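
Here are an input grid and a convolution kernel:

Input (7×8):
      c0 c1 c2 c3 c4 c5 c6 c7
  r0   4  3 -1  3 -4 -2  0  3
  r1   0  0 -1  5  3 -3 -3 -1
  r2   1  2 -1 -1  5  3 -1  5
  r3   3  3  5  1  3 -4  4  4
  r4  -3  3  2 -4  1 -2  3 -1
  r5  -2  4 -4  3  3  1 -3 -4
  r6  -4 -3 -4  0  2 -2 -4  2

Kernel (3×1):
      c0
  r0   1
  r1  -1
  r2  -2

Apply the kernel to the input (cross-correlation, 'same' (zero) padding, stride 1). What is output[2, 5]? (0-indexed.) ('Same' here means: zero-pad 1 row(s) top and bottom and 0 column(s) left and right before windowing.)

2

The receptive field on the zero-padded input at this output position is [-3 / 3 / -4]. Elementwise product with the kernel and sum: -3·1 + 3·-1 + -4·-2.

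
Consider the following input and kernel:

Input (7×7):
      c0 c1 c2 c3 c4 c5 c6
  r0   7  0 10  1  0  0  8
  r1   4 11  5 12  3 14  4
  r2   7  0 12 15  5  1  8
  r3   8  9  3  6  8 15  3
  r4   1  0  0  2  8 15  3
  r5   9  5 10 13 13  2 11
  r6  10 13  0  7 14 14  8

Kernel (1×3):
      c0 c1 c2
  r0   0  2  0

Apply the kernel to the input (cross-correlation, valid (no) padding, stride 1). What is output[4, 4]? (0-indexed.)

The receptive field on the input at this output position is [8 15 3]. Elementwise product with the kernel and sum: 15·2.

30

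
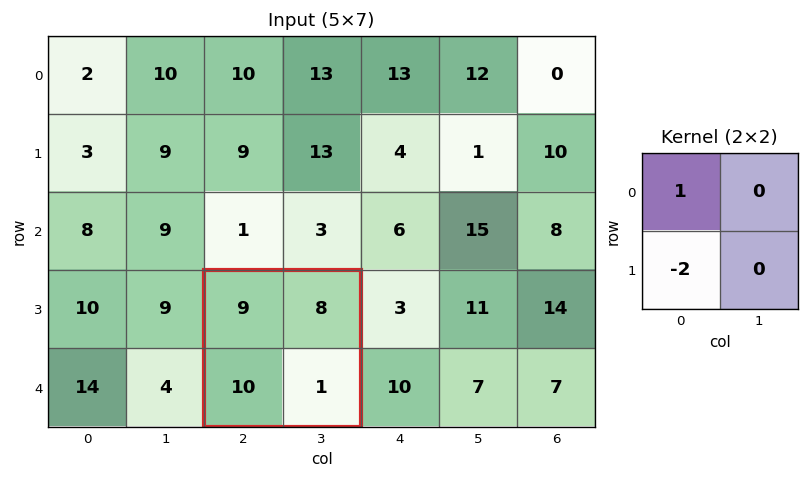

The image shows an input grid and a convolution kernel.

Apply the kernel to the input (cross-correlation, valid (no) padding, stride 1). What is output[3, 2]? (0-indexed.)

The receptive field on the input at this output position is [9 8 / 10 1]. Elementwise product with the kernel and sum: 9·1 + 10·-2.

-11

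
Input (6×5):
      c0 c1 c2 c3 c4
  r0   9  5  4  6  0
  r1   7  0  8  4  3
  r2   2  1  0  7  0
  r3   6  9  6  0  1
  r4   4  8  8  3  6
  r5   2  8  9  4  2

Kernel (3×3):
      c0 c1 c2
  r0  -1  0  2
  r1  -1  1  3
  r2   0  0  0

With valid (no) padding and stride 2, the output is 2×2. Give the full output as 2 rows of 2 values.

16 1
19 -3

Output[0,0]: The receptive field on the input at this output position is [9 5 4 / 7 0 8 / 2 1 0]. Elementwise product with the kernel and sum: 9·-1 + 4·2 + 7·-1 + 0·1 + 8·3.
Output[0,1]: The receptive field on the input at this output position is [4 6 0 / 8 4 3 / 0 7 0]. Elementwise product with the kernel and sum: 4·-1 + 0·2 + 8·-1 + 4·1 + 3·3.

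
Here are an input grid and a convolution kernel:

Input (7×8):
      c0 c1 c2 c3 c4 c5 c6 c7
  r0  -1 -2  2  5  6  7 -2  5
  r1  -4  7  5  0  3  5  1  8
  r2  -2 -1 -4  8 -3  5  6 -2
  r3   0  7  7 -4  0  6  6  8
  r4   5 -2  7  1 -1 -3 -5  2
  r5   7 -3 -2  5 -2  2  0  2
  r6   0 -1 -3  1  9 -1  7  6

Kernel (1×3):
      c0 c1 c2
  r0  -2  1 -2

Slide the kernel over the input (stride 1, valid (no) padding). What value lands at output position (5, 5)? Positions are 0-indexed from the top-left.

The receptive field on the input at this output position is [2 0 2]. Elementwise product with the kernel and sum: 2·-2 + 0·1 + 2·-2.

-8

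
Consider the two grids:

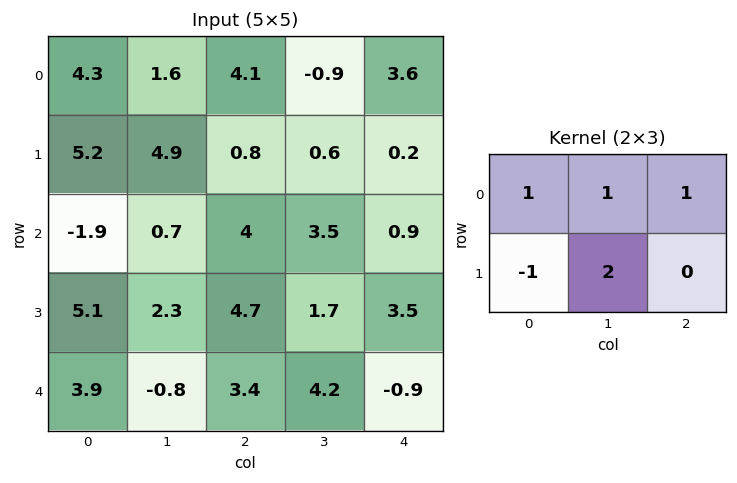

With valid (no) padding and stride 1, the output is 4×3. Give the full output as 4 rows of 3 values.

14.6 1.5 7.2
14.2 13.6 4.6
2.3 15.3 7.1
6.6 16.3 14.9

Output[0,0]: The receptive field on the input at this output position is [4.3 1.6 4.1 / 5.2 4.9 0.8]. Elementwise product with the kernel and sum: 4.3·1 + 1.6·1 + 4.1·1 + 5.2·-1 + 4.9·2.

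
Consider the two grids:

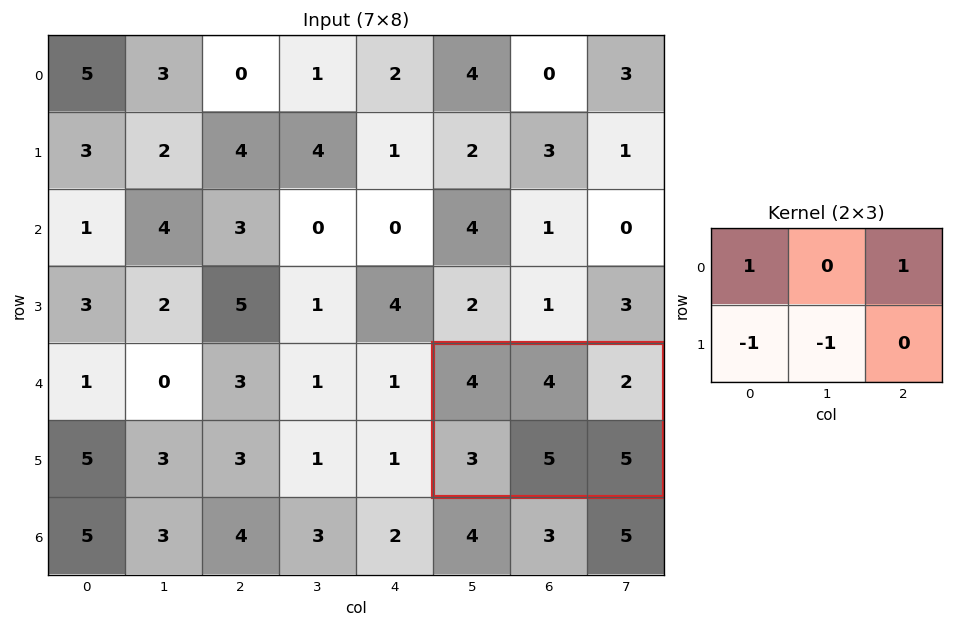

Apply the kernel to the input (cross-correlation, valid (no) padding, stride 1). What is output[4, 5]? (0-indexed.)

The receptive field on the input at this output position is [4 4 2 / 3 5 5]. Elementwise product with the kernel and sum: 4·1 + 2·1 + 3·-1 + 5·-1.

-2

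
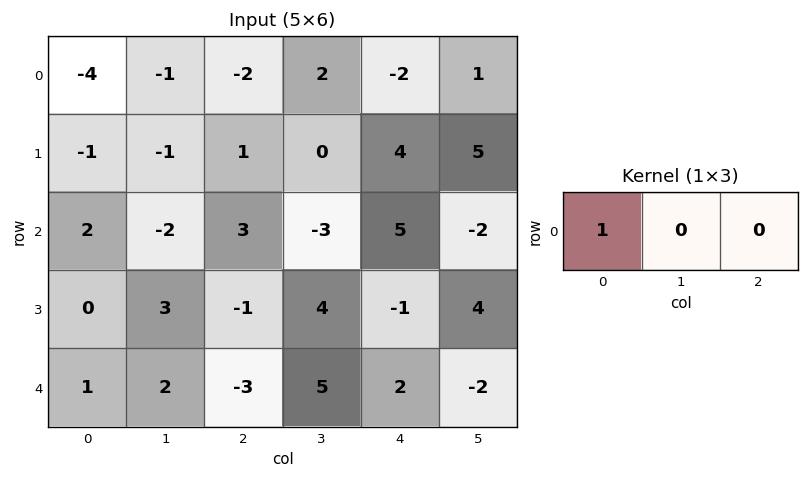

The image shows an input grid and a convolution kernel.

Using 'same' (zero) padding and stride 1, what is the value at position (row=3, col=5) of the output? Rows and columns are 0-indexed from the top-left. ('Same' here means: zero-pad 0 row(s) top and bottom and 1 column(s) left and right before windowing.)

The receptive field on the zero-padded input at this output position is [-1 4 0]. Elementwise product with the kernel and sum: -1·1.

-1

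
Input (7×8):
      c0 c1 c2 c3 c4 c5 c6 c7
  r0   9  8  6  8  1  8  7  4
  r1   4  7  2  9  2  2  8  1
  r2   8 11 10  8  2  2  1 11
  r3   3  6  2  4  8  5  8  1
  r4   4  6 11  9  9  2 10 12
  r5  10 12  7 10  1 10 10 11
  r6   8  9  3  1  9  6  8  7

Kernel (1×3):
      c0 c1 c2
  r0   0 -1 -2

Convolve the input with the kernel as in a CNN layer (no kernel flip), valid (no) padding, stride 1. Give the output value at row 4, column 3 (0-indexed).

-13

The receptive field on the input at this output position is [9 9 2]. Elementwise product with the kernel and sum: 9·-1 + 2·-2.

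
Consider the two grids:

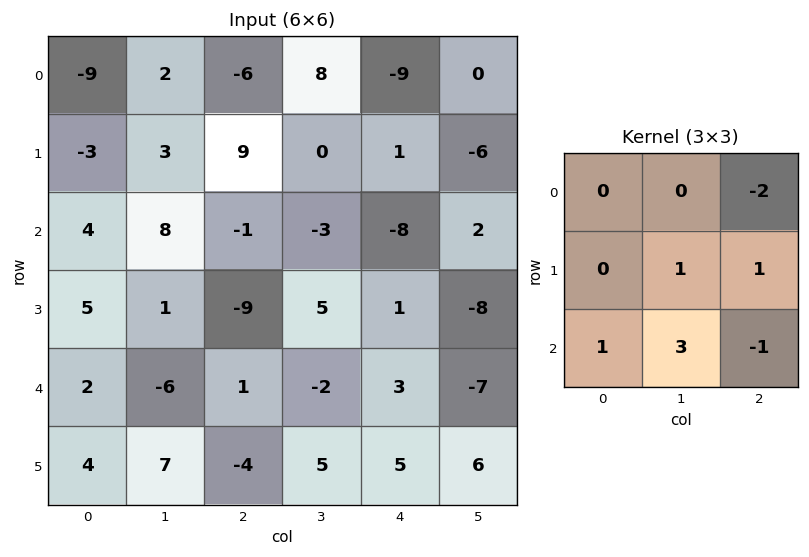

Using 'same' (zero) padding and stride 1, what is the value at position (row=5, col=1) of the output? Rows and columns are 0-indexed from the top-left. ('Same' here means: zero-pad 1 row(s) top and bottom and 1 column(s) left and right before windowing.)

1

The receptive field on the zero-padded input at this output position is [2 -6 1 / 4 7 -4 / 0 0 0]. Elementwise product with the kernel and sum: 1·-2 + 7·1 + -4·1 + 0·1 + 0·3 + 0·-1.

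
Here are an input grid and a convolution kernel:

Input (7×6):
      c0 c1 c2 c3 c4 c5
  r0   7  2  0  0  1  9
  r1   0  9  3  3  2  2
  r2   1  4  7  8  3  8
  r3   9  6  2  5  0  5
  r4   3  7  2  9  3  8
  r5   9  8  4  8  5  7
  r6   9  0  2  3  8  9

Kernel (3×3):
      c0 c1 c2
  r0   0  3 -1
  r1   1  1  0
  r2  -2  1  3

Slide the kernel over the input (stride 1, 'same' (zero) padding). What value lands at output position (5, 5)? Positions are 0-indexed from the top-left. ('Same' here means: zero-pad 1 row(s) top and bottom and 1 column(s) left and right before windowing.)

The receptive field on the zero-padded input at this output position is [3 8 0 / 5 7 0 / 8 9 0]. Elementwise product with the kernel and sum: 8·3 + 0·-1 + 5·1 + 7·1 + 8·-2 + 9·1 + 0·3.

29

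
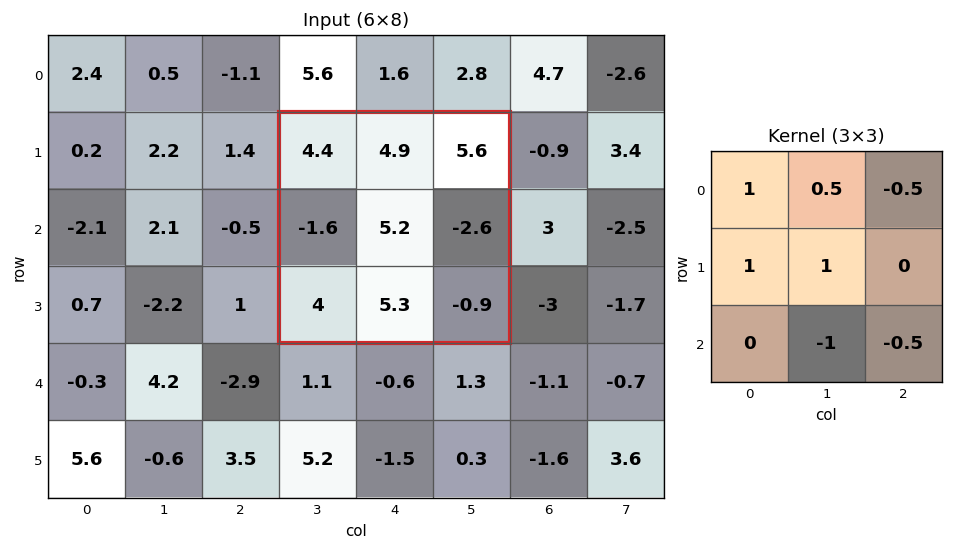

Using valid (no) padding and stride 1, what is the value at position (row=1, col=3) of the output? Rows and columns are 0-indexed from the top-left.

The receptive field on the input at this output position is [4.4 4.9 5.6 / -1.6 5.2 -2.6 / 4 5.3 -0.9]. Elementwise product with the kernel and sum: 4.4·1 + 4.9·0.5 + 5.6·-0.5 + -1.6·1 + 5.2·1 + 5.3·-1 + -0.9·-0.5.

2.8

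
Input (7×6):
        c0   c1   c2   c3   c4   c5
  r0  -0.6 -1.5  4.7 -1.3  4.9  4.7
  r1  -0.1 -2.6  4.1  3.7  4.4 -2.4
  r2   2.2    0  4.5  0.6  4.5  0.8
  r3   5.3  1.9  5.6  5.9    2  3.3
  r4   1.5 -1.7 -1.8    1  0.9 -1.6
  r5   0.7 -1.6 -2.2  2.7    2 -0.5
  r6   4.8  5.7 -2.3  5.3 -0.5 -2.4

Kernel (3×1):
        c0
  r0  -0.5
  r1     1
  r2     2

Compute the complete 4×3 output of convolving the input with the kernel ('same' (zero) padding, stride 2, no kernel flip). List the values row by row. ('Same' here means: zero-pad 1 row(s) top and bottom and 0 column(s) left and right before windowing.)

-0.8 12.9 13.7
12.85 13.65 6.3
0.25 -9 3.9
4.45 -1.2 -1.5

Output[0,0]: The receptive field on the zero-padded input at this output position is [0 / -0.6 / -0.1]. Elementwise product with the kernel and sum: 0·-0.5 + -0.6·1 + -0.1·2.
Output[0,1]: The receptive field on the zero-padded input at this output position is [0 / 4.7 / 4.1]. Elementwise product with the kernel and sum: 0·-0.5 + 4.7·1 + 4.1·2.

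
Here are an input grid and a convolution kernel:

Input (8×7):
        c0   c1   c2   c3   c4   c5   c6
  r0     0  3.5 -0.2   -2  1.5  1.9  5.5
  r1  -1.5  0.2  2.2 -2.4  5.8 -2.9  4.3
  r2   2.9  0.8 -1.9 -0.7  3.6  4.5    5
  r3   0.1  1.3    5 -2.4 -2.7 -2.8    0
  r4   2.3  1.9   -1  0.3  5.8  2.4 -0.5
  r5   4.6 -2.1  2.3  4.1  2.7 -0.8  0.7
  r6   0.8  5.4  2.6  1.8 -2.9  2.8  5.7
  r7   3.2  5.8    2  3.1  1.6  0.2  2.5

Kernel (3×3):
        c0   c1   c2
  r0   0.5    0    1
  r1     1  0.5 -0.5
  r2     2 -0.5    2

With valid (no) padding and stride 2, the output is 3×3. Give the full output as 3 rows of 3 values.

Output[0,0]: The receptive field on the input at this output position is [0 3.5 -0.2 / -1.5 0.2 2.2 / 2.9 0.8 -1.9]. Elementwise product with the kernel and sum: 0·0.5 + -0.2·1 + -1.5·1 + 0.2·0.5 + 2.2·-0.5 + 2.9·2 + 0.8·-0.5 + -1.9·2.

-1.1 3.25 23.4
-0.55 17.25 12.1
6.65 6.8 8.55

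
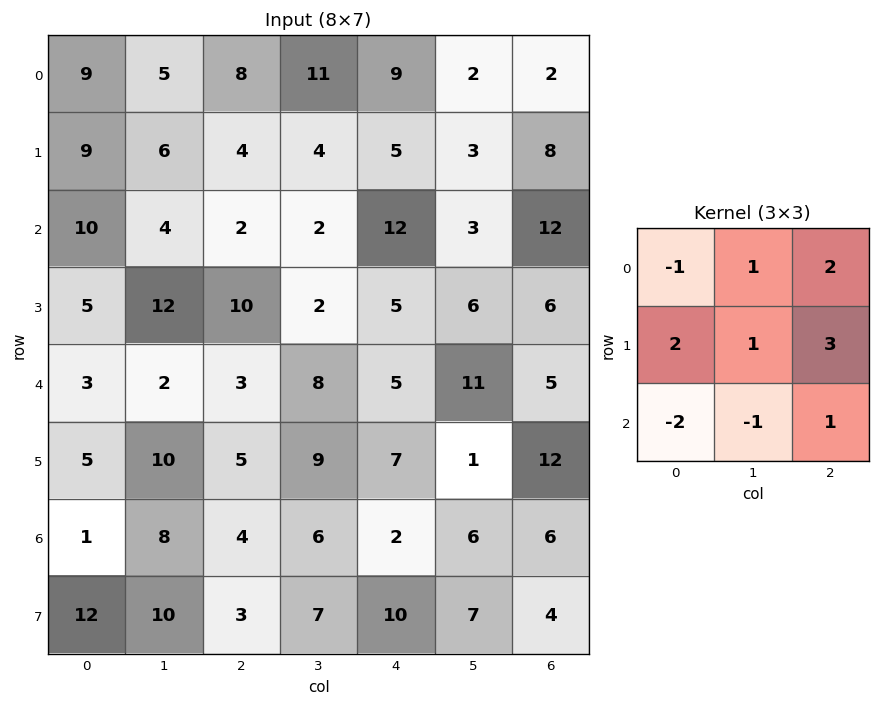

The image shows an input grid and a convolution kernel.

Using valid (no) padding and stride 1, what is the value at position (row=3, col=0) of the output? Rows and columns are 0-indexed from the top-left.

The receptive field on the input at this output position is [5 12 10 / 3 2 3 / 5 10 5]. Elementwise product with the kernel and sum: 5·-1 + 12·1 + 10·2 + 3·2 + 2·1 + 3·3 + 5·-2 + 10·-1 + 5·1.

29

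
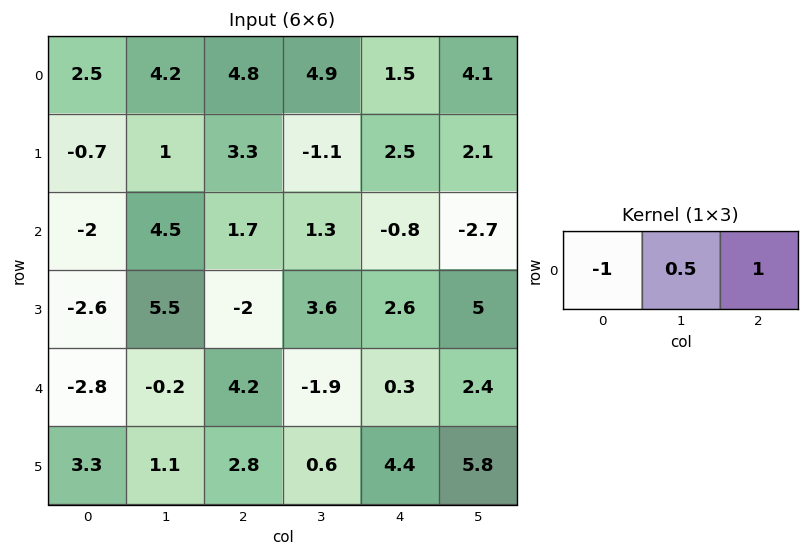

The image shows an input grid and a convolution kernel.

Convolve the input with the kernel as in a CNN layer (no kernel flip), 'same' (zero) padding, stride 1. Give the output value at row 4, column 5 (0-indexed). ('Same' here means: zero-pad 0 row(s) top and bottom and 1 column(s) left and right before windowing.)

The receptive field on the zero-padded input at this output position is [0.3 2.4 0]. Elementwise product with the kernel and sum: 0.3·-1 + 2.4·0.5 + 0·1.

0.9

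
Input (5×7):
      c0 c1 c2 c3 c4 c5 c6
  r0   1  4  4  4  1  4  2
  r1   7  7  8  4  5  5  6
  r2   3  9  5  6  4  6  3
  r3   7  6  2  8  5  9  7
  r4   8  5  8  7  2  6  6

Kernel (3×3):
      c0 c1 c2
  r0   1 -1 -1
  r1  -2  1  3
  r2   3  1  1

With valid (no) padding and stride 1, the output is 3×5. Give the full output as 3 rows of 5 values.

33 40 27 39 29
39 28 26 42 32
24 42 47 41 33

Output[0,0]: The receptive field on the input at this output position is [1 4 4 / 7 7 8 / 3 9 5]. Elementwise product with the kernel and sum: 1·1 + 4·-1 + 4·-1 + 7·-2 + 7·1 + 8·3 + 3·3 + 9·1 + 5·1.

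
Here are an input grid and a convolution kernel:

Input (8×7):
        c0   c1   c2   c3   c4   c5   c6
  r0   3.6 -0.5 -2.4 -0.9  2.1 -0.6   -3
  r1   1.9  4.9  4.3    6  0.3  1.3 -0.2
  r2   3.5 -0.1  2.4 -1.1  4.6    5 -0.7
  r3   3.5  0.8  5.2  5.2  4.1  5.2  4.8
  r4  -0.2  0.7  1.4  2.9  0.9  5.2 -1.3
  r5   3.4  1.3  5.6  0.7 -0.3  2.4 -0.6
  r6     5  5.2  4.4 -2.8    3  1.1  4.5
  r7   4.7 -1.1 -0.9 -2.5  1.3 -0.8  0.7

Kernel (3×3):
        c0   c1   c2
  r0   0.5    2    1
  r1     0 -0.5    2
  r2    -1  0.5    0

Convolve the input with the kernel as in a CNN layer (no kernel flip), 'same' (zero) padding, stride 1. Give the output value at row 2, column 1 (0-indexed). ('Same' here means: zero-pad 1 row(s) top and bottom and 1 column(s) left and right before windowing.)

16.8

The receptive field on the zero-padded input at this output position is [1.9 4.9 4.3 / 3.5 -0.1 2.4 / 3.5 0.8 5.2]. Elementwise product with the kernel and sum: 1.9·0.5 + 4.9·2 + 4.3·1 + -0.1·-0.5 + 2.4·2 + 3.5·-1 + 0.8·0.5.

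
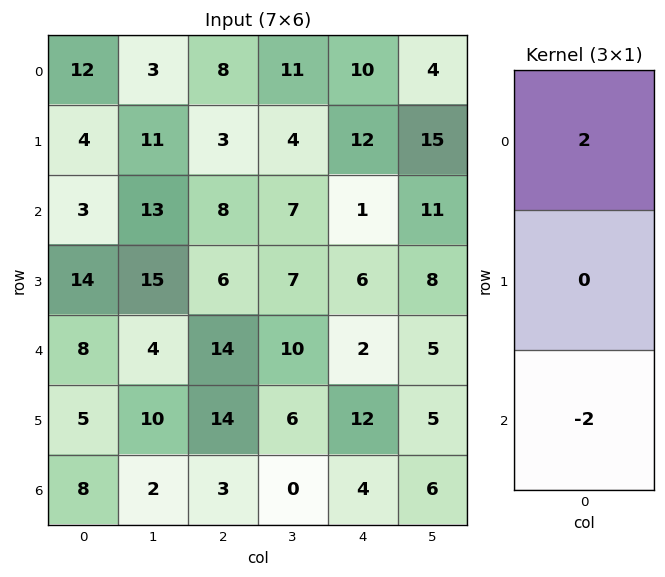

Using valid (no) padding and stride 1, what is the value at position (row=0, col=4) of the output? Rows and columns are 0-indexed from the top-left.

18

The receptive field on the input at this output position is [10 / 12 / 1]. Elementwise product with the kernel and sum: 10·2 + 1·-2.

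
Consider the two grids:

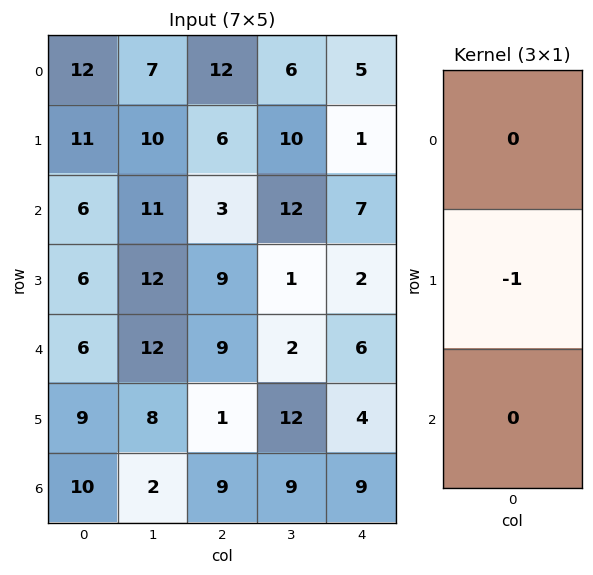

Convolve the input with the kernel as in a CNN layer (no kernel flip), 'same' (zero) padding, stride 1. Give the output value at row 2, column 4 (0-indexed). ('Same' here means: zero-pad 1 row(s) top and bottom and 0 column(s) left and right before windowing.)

-7

The receptive field on the zero-padded input at this output position is [1 / 7 / 2]. Elementwise product with the kernel and sum: 7·-1.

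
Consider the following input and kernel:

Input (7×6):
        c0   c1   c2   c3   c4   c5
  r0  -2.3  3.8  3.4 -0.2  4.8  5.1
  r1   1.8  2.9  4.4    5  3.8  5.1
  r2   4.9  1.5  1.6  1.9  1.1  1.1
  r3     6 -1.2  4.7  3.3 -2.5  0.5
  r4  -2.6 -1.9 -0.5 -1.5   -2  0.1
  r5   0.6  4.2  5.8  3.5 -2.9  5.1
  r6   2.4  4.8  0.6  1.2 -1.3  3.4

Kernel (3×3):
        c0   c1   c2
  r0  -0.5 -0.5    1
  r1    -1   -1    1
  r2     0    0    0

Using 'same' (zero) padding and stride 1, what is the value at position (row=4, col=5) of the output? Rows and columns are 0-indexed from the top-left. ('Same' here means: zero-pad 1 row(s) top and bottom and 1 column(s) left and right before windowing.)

The receptive field on the zero-padded input at this output position is [-2.5 0.5 0 / -2 0.1 0 / -2.9 5.1 0]. Elementwise product with the kernel and sum: -2.5·-0.5 + 0.5·-0.5 + 0·1 + -2·-1 + 0.1·-1 + 0·1.

2.9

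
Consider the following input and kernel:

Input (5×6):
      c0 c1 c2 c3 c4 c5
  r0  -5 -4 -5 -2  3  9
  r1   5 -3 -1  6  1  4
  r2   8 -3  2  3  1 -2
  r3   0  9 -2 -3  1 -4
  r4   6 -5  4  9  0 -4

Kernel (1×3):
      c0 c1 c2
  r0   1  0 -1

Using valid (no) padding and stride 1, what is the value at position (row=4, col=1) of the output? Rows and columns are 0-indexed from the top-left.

The receptive field on the input at this output position is [-5 4 9]. Elementwise product with the kernel and sum: -5·1 + 9·-1.

-14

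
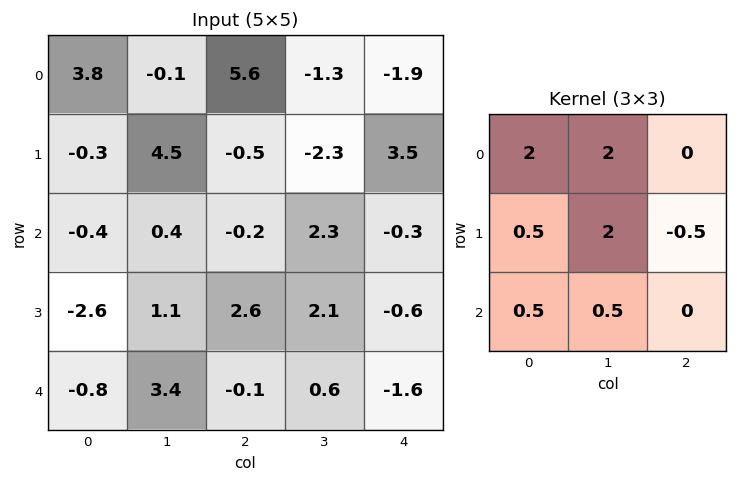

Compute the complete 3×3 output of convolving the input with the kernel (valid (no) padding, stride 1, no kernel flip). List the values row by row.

16.5 13.5 3.05
8.35 8.5 1.4
0.9 6.75 10.25

Output[0,0]: The receptive field on the input at this output position is [3.8 -0.1 5.6 / -0.3 4.5 -0.5 / -0.4 0.4 -0.2]. Elementwise product with the kernel and sum: 3.8·2 + -0.1·2 + -0.3·0.5 + 4.5·2 + -0.5·-0.5 + -0.4·0.5 + 0.4·0.5.
Output[0,1]: The receptive field on the input at this output position is [-0.1 5.6 -1.3 / 4.5 -0.5 -2.3 / 0.4 -0.2 2.3]. Elementwise product with the kernel and sum: -0.1·2 + 5.6·2 + 4.5·0.5 + -0.5·2 + -2.3·-0.5 + 0.4·0.5 + -0.2·0.5.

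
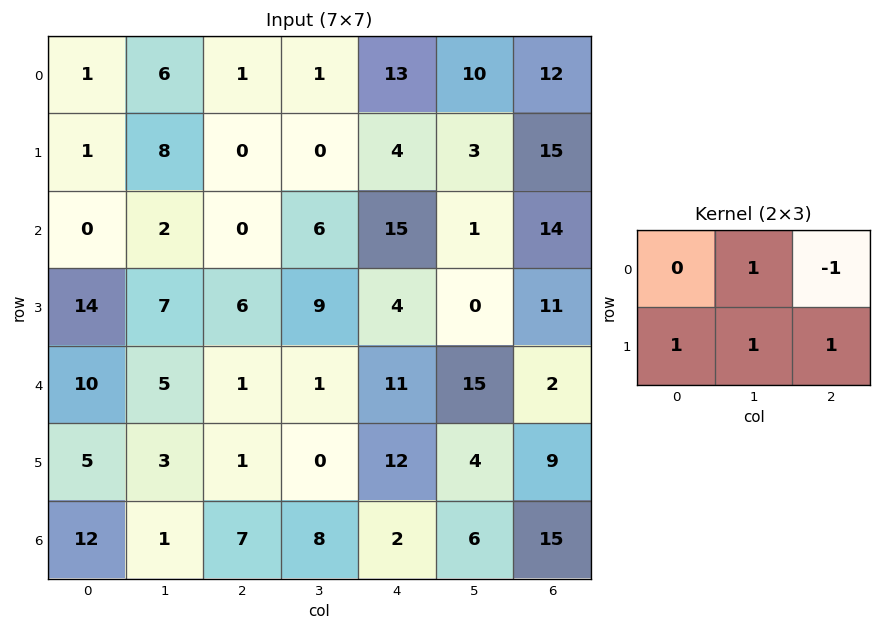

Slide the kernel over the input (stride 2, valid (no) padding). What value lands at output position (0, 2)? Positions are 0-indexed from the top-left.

The receptive field on the input at this output position is [13 10 12 / 4 3 15]. Elementwise product with the kernel and sum: 10·1 + 12·-1 + 4·1 + 3·1 + 15·1.

20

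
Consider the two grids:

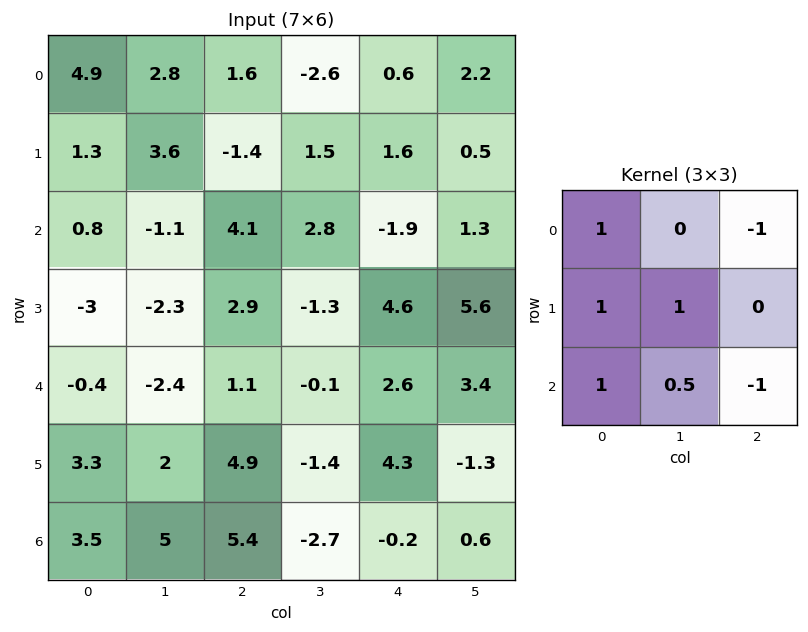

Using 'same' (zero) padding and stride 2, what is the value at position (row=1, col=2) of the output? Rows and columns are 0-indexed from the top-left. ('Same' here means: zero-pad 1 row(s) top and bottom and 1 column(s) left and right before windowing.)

The receptive field on the zero-padded input at this output position is [1.5 1.6 0.5 / 2.8 -1.9 1.3 / -1.3 4.6 5.6]. Elementwise product with the kernel and sum: 1.5·1 + 0.5·-1 + 2.8·1 + -1.9·1 + -1.3·1 + 4.6·0.5 + 5.6·-1.

-2.7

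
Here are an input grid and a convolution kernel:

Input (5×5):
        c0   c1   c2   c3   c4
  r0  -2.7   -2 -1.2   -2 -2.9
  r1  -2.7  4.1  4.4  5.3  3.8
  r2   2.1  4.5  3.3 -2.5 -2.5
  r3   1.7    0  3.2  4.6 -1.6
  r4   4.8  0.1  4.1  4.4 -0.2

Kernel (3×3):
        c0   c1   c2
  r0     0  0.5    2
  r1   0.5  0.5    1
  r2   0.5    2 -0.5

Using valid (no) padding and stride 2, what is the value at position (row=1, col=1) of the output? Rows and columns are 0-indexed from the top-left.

7

The receptive field on the input at this output position is [3.3 -2.5 -2.5 / 3.2 4.6 -1.6 / 4.1 4.4 -0.2]. Elementwise product with the kernel and sum: -2.5·0.5 + -2.5·2 + 3.2·0.5 + 4.6·0.5 + -1.6·1 + 4.1·0.5 + 4.4·2 + -0.2·-0.5.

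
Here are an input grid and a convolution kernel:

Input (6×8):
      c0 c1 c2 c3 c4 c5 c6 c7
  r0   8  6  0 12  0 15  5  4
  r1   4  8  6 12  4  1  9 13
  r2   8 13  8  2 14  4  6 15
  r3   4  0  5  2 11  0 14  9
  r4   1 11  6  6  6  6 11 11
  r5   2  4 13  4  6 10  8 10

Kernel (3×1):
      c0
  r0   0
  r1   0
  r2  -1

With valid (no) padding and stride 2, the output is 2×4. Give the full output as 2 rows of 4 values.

-8 -8 -14 -6
-1 -6 -6 -11

Output[0,0]: The receptive field on the input at this output position is [8 / 4 / 8]. Elementwise product with the kernel and sum: 8·-1.
Output[0,1]: The receptive field on the input at this output position is [0 / 6 / 8]. Elementwise product with the kernel and sum: 8·-1.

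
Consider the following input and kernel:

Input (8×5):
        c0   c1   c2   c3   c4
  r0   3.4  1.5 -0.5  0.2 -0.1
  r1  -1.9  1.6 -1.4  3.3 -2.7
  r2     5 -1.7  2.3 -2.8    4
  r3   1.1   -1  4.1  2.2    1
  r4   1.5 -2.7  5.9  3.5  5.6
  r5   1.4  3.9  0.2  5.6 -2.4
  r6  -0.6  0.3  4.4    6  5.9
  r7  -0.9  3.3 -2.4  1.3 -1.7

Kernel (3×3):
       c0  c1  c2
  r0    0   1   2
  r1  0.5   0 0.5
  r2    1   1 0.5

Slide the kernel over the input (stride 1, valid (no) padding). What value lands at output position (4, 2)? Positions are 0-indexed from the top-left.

26.95

The receptive field on the input at this output position is [5.9 3.5 5.6 / 0.2 5.6 -2.4 / 4.4 6 5.9]. Elementwise product with the kernel and sum: 3.5·1 + 5.6·2 + 0.2·0.5 + -2.4·0.5 + 4.4·1 + 6·1 + 5.9·0.5.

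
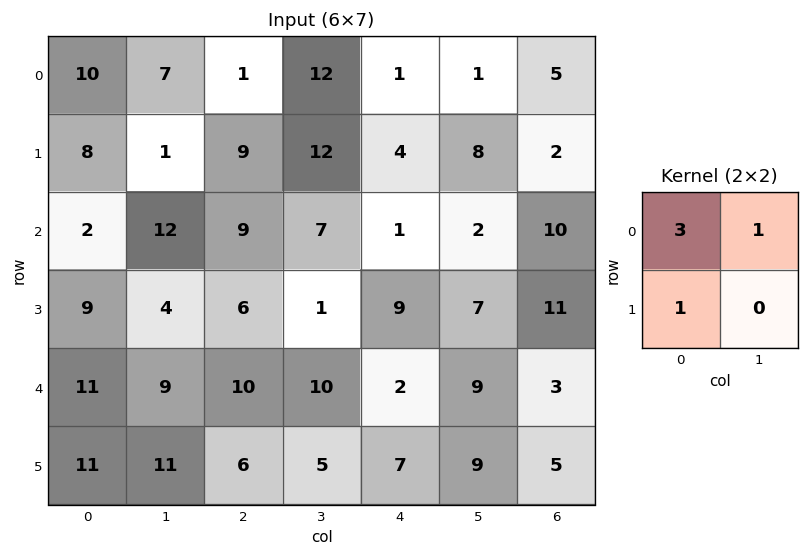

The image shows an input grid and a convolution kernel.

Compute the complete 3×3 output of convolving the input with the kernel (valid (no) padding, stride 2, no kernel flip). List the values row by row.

Output[0,0]: The receptive field on the input at this output position is [10 7 / 8 1]. Elementwise product with the kernel and sum: 10·3 + 7·1 + 8·1.

45 24 8
27 40 14
53 46 22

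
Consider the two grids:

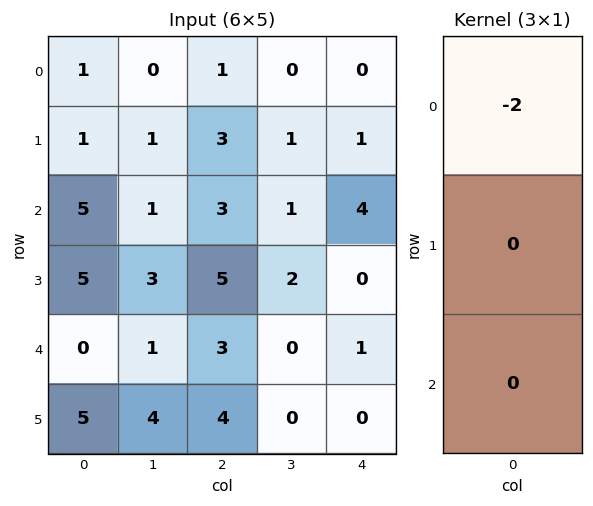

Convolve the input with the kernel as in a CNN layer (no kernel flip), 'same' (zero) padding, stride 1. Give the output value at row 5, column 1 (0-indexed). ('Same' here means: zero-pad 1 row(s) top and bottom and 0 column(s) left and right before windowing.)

-2

The receptive field on the zero-padded input at this output position is [1 / 4 / 0]. Elementwise product with the kernel and sum: 1·-2.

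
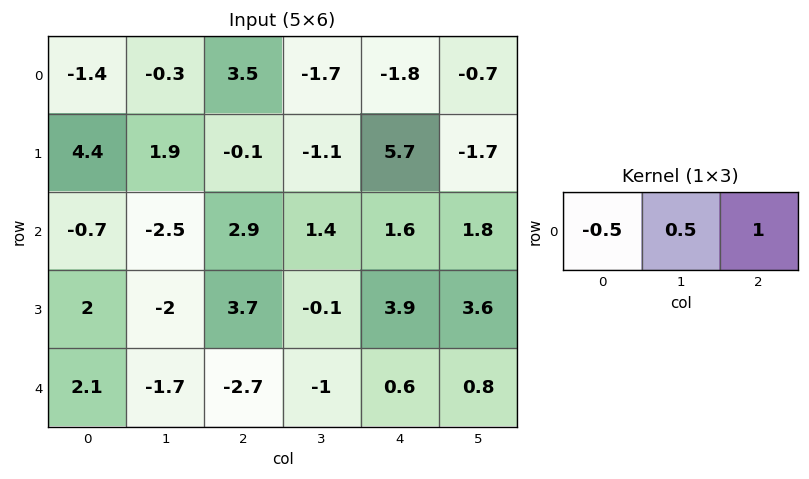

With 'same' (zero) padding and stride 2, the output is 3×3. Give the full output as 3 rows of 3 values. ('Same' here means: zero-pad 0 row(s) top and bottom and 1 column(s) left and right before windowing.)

-1 0.2 -0.75
-2.85 4.1 1.9
-0.65 -1.5 1.6

Output[0,0]: The receptive field on the zero-padded input at this output position is [0 -1.4 -0.3]. Elementwise product with the kernel and sum: 0·-0.5 + -1.4·0.5 + -0.3·1.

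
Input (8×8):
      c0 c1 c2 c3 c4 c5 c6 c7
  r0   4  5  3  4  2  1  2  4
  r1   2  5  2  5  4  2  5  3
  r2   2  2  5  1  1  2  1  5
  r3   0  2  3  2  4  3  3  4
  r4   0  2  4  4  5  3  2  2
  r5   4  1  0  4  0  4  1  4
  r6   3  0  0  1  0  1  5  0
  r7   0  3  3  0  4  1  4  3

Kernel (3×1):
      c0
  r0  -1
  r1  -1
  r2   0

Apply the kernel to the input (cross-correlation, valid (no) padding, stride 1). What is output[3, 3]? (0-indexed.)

-6

The receptive field on the input at this output position is [2 / 4 / 4]. Elementwise product with the kernel and sum: 2·-1 + 4·-1.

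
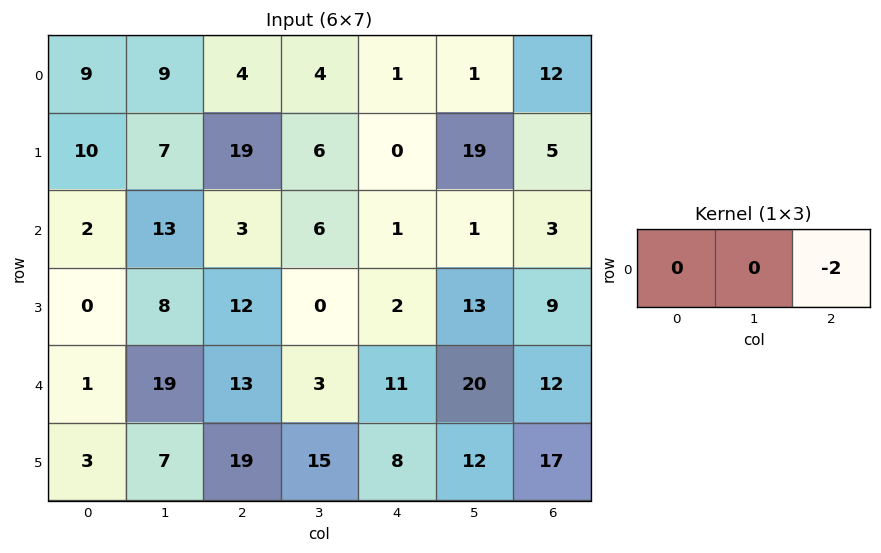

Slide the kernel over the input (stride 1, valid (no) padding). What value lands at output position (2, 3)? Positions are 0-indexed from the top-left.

The receptive field on the input at this output position is [6 1 1]. Elementwise product with the kernel and sum: 1·-2.

-2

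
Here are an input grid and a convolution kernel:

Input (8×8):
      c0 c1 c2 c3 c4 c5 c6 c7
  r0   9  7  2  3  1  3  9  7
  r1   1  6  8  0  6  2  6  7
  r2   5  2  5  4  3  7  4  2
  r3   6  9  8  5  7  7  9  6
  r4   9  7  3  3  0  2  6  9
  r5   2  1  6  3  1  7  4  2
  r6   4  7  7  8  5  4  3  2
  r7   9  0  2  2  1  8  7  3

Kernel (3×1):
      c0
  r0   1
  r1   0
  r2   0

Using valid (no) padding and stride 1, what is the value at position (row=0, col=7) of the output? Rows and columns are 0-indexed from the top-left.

7

The receptive field on the input at this output position is [7 / 7 / 2]. Elementwise product with the kernel and sum: 7·1.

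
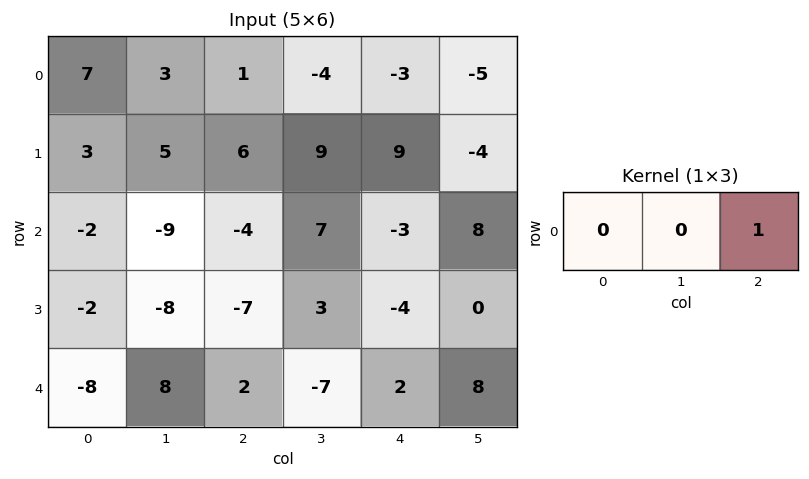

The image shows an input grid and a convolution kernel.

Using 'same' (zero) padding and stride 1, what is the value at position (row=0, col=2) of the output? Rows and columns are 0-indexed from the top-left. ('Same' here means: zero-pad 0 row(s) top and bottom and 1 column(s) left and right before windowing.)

The receptive field on the zero-padded input at this output position is [3 1 -4]. Elementwise product with the kernel and sum: -4·1.

-4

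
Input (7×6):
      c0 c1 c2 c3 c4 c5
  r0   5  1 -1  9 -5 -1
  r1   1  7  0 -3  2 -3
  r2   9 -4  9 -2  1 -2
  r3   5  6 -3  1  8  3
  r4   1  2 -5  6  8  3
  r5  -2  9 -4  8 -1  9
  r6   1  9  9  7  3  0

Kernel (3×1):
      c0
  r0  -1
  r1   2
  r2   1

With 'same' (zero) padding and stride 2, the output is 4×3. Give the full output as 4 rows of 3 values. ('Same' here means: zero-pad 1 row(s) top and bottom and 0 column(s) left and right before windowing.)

Output[0,0]: The receptive field on the zero-padded input at this output position is [0 / 5 / 1]. Elementwise product with the kernel and sum: 0·-1 + 5·2 + 1·1.

11 -2 -8
22 15 8
-5 -11 7
4 22 7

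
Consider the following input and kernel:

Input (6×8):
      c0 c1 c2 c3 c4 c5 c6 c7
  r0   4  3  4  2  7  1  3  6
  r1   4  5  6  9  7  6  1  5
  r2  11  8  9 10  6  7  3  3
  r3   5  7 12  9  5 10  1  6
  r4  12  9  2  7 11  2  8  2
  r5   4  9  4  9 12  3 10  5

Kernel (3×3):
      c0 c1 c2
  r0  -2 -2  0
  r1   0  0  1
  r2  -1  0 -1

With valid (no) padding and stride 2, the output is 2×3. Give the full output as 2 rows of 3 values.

Output[0,0]: The receptive field on the input at this output position is [4 3 4 / 4 5 6 / 11 8 9]. Elementwise product with the kernel and sum: 4·-2 + 3·-2 + 6·1 + 11·-1 + 9·-1.
Output[0,1]: The receptive field on the input at this output position is [4 2 7 / 6 9 7 / 9 10 6]. Elementwise product with the kernel and sum: 4·-2 + 2·-2 + 7·1 + 9·-1 + 6·-1.

-28 -20 -24
-40 -46 -44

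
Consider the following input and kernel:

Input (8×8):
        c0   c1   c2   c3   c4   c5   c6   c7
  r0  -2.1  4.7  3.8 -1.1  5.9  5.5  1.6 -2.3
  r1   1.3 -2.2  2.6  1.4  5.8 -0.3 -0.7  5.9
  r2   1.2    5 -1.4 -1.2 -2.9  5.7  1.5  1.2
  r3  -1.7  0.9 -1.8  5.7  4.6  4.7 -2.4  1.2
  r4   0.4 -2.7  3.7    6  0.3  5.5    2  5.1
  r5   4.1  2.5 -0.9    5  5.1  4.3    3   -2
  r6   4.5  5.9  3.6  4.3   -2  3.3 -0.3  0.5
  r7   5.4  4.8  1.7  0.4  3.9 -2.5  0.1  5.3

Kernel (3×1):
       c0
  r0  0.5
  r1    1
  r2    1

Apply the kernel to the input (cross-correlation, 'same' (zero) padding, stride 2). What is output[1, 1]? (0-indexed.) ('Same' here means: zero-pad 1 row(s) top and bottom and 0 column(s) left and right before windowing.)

The receptive field on the zero-padded input at this output position is [2.6 / -1.4 / -1.8]. Elementwise product with the kernel and sum: 2.6·0.5 + -1.4·1 + -1.8·1.

-1.9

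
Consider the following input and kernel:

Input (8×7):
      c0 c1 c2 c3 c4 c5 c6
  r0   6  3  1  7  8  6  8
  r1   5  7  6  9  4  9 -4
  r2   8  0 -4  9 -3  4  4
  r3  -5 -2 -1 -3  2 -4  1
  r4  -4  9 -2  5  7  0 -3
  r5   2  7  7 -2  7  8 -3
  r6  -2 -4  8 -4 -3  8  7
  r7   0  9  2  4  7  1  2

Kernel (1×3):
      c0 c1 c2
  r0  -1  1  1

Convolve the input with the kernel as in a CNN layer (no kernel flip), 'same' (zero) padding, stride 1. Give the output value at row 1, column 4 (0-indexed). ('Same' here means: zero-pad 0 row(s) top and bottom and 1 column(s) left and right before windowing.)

The receptive field on the zero-padded input at this output position is [9 4 9]. Elementwise product with the kernel and sum: 9·-1 + 4·1 + 9·1.

4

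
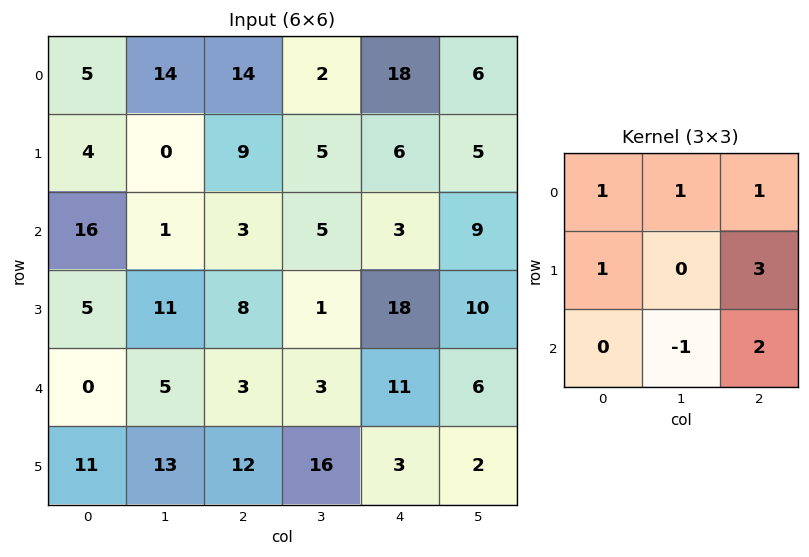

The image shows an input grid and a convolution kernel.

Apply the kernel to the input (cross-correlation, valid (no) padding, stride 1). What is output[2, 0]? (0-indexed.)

50

The receptive field on the input at this output position is [16 1 3 / 5 11 8 / 0 5 3]. Elementwise product with the kernel and sum: 16·1 + 1·1 + 3·1 + 5·1 + 8·3 + 5·-1 + 3·2.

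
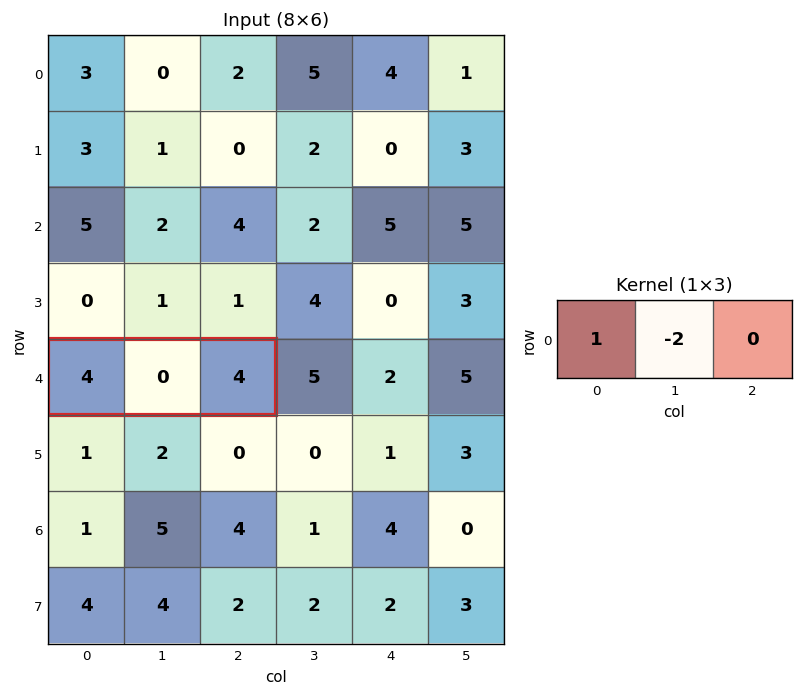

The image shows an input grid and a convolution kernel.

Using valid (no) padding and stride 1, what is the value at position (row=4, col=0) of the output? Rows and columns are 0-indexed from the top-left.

4

The receptive field on the input at this output position is [4 0 4]. Elementwise product with the kernel and sum: 4·1 + 0·-2.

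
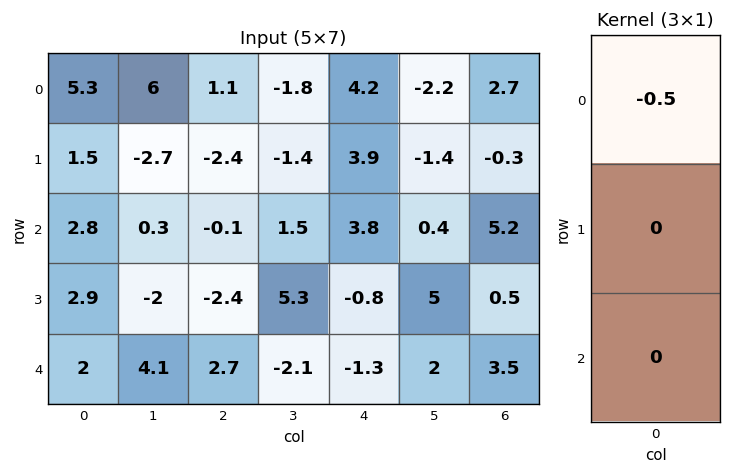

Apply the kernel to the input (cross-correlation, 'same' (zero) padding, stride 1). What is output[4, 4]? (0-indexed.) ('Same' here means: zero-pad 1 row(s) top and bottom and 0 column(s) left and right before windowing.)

0.4

The receptive field on the zero-padded input at this output position is [-0.8 / -1.3 / 0]. Elementwise product with the kernel and sum: -0.8·-0.5.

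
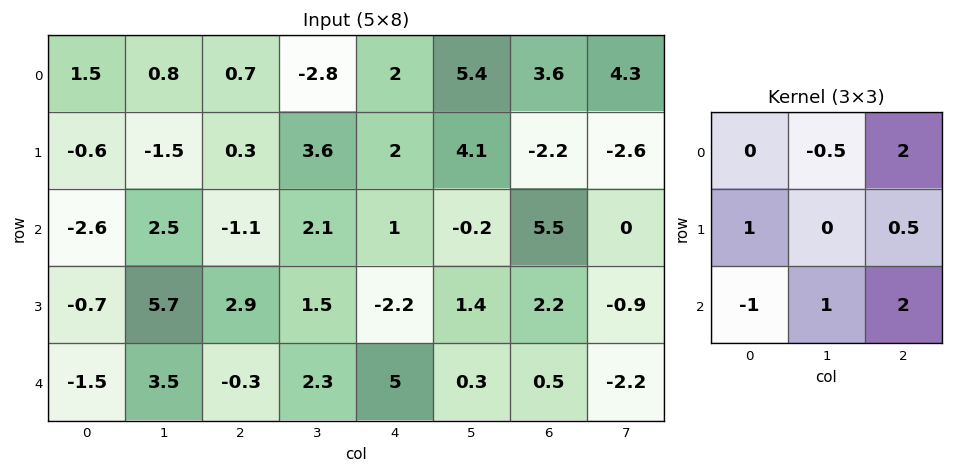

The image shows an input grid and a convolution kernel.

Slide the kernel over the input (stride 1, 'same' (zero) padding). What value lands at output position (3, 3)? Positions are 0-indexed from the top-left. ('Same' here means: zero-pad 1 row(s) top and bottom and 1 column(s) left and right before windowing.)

15.35

The receptive field on the zero-padded input at this output position is [-1.1 2.1 1 / 2.9 1.5 -2.2 / -0.3 2.3 5]. Elementwise product with the kernel and sum: 2.1·-0.5 + 1·2 + 2.9·1 + -2.2·0.5 + -0.3·-1 + 2.3·1 + 5·2.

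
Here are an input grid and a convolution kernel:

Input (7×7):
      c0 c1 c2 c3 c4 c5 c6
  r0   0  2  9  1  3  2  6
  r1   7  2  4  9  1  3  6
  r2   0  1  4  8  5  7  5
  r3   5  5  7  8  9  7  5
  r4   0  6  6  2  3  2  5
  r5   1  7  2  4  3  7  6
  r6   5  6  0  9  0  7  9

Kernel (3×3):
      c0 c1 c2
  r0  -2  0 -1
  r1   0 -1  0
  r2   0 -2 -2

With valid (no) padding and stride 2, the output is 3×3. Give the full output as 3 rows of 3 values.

-21 -56 -39
-33 -31 -36
-25 -37 -50

Output[0,0]: The receptive field on the input at this output position is [0 2 9 / 7 2 4 / 0 1 4]. Elementwise product with the kernel and sum: 0·-2 + 9·-1 + 2·-1 + 1·-2 + 4·-2.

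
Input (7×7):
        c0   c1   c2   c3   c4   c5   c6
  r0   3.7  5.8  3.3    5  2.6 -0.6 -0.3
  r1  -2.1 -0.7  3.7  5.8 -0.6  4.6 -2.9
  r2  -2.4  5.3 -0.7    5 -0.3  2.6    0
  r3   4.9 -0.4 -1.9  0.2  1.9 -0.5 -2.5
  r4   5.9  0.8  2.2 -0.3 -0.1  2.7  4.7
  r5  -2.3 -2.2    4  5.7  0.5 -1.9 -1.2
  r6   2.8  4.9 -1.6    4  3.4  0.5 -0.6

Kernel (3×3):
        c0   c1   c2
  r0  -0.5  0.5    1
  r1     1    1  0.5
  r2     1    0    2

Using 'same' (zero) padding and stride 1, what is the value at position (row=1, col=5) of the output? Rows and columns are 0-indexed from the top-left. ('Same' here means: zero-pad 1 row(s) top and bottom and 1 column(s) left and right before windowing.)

The receptive field on the zero-padded input at this output position is [2.6 -0.6 -0.3 / -0.6 4.6 -2.9 / -0.3 2.6 0]. Elementwise product with the kernel and sum: 2.6·-0.5 + -0.6·0.5 + -0.3·1 + -0.6·1 + 4.6·1 + -2.9·0.5 + -0.3·1 + 0·2.

0.35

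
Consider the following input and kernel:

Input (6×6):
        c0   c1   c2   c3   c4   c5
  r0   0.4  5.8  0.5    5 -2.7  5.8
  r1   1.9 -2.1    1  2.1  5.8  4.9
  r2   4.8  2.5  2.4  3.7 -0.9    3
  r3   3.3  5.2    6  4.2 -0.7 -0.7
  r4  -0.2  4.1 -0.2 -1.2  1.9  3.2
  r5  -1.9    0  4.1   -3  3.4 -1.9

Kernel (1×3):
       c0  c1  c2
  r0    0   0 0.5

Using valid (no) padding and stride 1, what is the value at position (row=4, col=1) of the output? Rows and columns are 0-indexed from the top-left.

The receptive field on the input at this output position is [4.1 -0.2 -1.2]. Elementwise product with the kernel and sum: -1.2·0.5.

-0.6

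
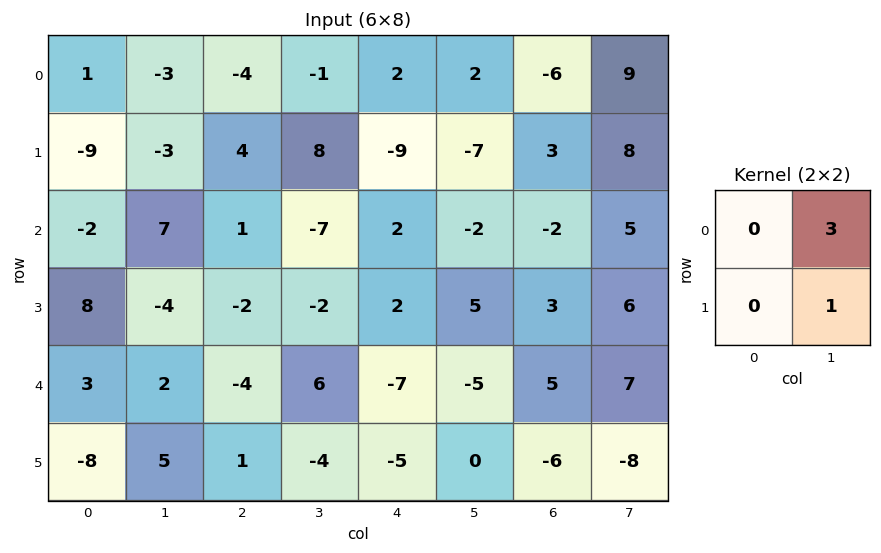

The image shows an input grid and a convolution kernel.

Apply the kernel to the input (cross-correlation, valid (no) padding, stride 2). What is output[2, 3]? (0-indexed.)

13

The receptive field on the input at this output position is [5 7 / -6 -8]. Elementwise product with the kernel and sum: 7·3 + -8·1.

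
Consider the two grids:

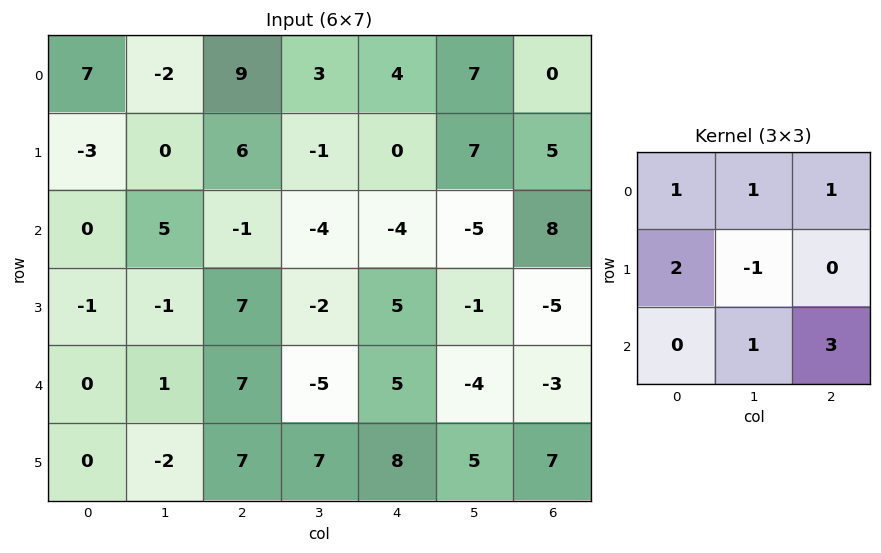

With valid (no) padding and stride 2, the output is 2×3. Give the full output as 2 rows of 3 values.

Output[0,0]: The receptive field on the input at this output position is [7 -2 9 / -3 0 6 / 0 5 -1]. Elementwise product with the kernel and sum: 7·1 + -2·1 + 9·1 + -3·2 + 0·-1 + 5·1 + -1·3.

10 13 23
25 17 -3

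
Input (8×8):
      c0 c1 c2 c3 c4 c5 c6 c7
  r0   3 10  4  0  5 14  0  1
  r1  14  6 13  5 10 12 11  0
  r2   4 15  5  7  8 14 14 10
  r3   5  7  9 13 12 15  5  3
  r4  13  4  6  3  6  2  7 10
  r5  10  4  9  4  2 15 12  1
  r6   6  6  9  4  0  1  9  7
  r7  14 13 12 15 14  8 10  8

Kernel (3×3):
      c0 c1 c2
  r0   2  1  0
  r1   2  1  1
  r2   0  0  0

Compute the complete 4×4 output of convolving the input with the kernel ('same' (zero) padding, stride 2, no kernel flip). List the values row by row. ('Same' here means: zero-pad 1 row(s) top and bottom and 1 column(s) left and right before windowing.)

Output[0,0]: The receptive field on the zero-padded input at this output position is [0 0 0 / 0 3 10 / 0 14 6]. Elementwise product with the kernel and sum: 0·2 + 0·1 + 0·2 + 3·1 + 10·1.
Output[0,1]: The receptive field on the zero-padded input at this output position is [0 0 0 / 10 4 0 / 6 13 5]. Elementwise product with the kernel and sum: 0·2 + 0·1 + 10·2 + 4·1 + 0·1.

13 24 19 29
33 67 56 87
22 40 52 56
22 42 19 60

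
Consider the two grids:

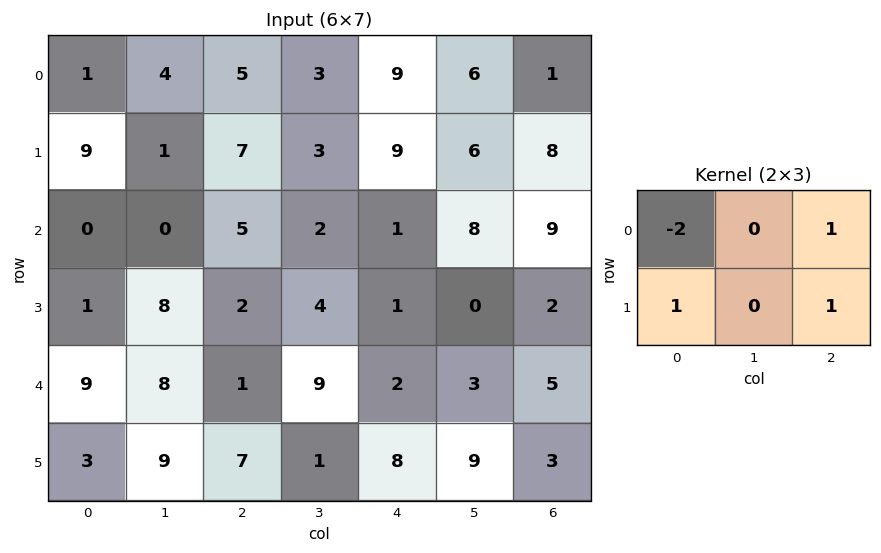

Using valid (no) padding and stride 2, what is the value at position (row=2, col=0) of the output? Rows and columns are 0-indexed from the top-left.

-7

The receptive field on the input at this output position is [9 8 1 / 3 9 7]. Elementwise product with the kernel and sum: 9·-2 + 1·1 + 3·1 + 7·1.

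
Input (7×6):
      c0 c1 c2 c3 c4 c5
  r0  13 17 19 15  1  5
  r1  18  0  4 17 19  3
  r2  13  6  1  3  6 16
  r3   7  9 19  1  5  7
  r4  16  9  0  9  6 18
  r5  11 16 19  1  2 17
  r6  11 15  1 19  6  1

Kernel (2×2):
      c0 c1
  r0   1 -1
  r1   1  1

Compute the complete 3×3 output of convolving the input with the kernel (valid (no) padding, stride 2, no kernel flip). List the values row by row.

14 25 18
23 18 2
34 11 7

Output[0,0]: The receptive field on the input at this output position is [13 17 / 18 0]. Elementwise product with the kernel and sum: 13·1 + 17·-1 + 18·1 + 0·1.
Output[0,1]: The receptive field on the input at this output position is [19 15 / 4 17]. Elementwise product with the kernel and sum: 19·1 + 15·-1 + 4·1 + 17·1.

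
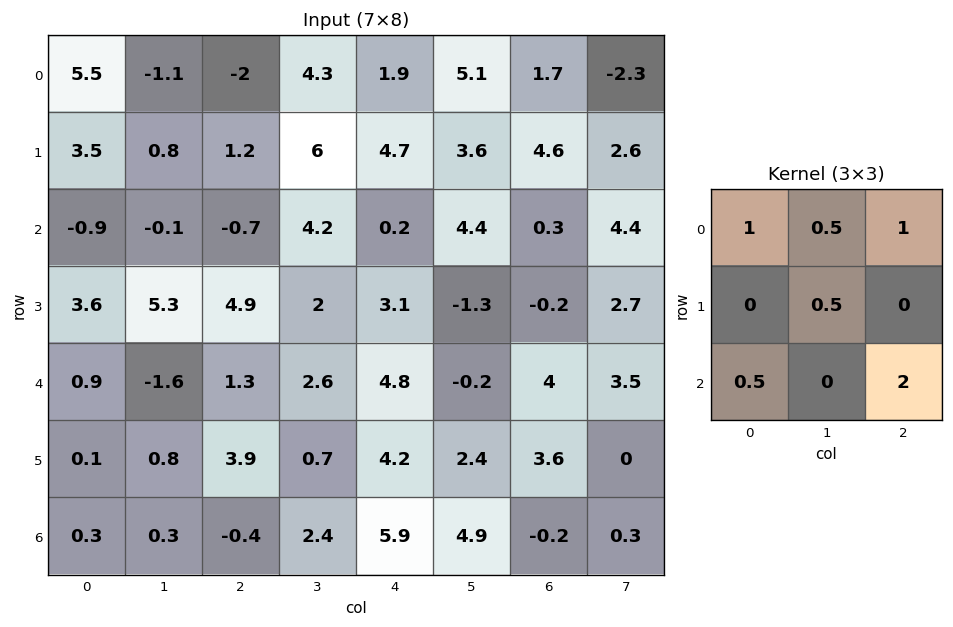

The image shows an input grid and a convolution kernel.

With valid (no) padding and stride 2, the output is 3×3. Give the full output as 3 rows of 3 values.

1.5 5.1 8.65
4.05 12.85 12.45
1.15 19.35 12.45

Output[0,0]: The receptive field on the input at this output position is [5.5 -1.1 -2 / 3.5 0.8 1.2 / -0.9 -0.1 -0.7]. Elementwise product with the kernel and sum: 5.5·1 + -1.1·0.5 + -2·1 + 0.8·0.5 + -0.9·0.5 + -0.7·2.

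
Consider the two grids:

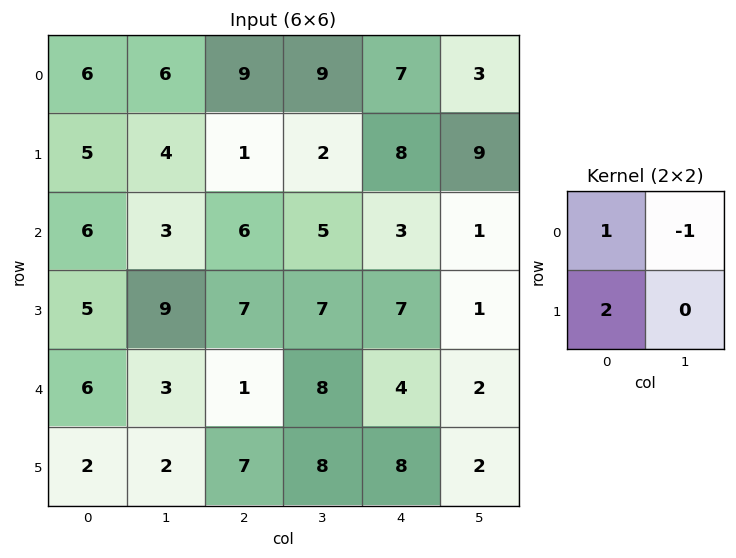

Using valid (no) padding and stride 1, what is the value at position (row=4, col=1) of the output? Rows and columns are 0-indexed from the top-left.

6

The receptive field on the input at this output position is [3 1 / 2 7]. Elementwise product with the kernel and sum: 3·1 + 1·-1 + 2·2.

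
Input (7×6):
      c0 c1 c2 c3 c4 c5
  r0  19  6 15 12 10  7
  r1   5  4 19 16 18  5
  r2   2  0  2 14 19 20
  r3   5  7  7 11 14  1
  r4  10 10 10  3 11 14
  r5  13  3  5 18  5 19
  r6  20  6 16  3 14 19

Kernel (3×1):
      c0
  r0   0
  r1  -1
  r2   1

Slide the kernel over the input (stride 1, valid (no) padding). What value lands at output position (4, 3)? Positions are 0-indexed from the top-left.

The receptive field on the input at this output position is [3 / 18 / 3]. Elementwise product with the kernel and sum: 18·-1 + 3·1.

-15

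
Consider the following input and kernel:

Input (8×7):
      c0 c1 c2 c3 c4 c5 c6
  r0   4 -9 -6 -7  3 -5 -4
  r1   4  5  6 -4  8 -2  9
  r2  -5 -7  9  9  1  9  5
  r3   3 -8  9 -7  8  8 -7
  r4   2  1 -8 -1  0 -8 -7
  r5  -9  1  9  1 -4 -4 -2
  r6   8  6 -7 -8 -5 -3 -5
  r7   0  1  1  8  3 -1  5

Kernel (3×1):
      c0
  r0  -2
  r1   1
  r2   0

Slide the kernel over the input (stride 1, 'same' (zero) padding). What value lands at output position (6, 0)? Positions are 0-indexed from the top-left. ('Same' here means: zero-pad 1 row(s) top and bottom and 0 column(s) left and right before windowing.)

The receptive field on the zero-padded input at this output position is [-9 / 8 / 0]. Elementwise product with the kernel and sum: -9·-2 + 8·1.

26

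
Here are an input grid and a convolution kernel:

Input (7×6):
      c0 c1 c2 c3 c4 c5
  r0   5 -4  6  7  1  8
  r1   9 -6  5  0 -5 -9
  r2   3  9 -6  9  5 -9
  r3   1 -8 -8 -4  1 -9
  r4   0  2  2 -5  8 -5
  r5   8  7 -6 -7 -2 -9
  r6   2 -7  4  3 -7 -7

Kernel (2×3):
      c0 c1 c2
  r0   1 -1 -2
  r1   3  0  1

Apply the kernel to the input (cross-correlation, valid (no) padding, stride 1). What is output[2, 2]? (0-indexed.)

The receptive field on the input at this output position is [-6 9 5 / -8 -4 1]. Elementwise product with the kernel and sum: -6·1 + 9·-1 + 5·-2 + -8·3 + 1·1.

-48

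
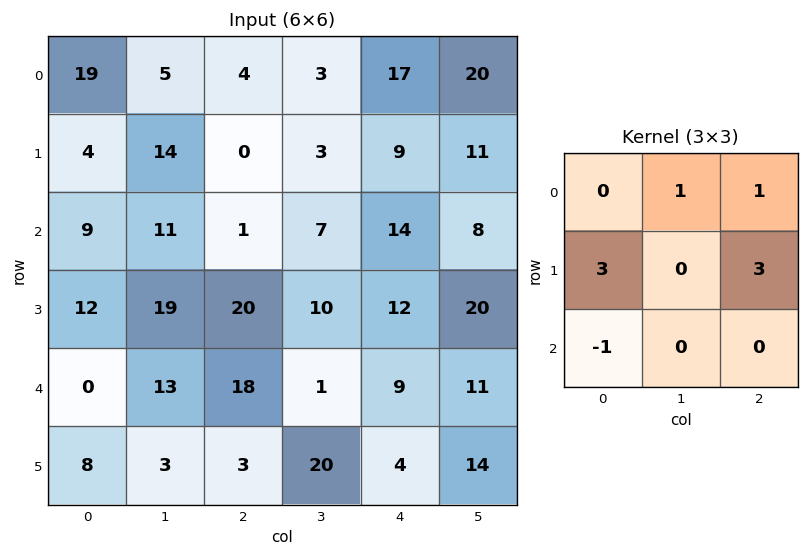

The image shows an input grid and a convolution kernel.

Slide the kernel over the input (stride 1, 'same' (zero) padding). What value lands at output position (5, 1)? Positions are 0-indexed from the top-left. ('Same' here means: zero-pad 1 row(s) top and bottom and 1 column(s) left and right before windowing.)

64

The receptive field on the zero-padded input at this output position is [0 13 18 / 8 3 3 / 0 0 0]. Elementwise product with the kernel and sum: 13·1 + 18·1 + 8·3 + 3·3 + 0·-1.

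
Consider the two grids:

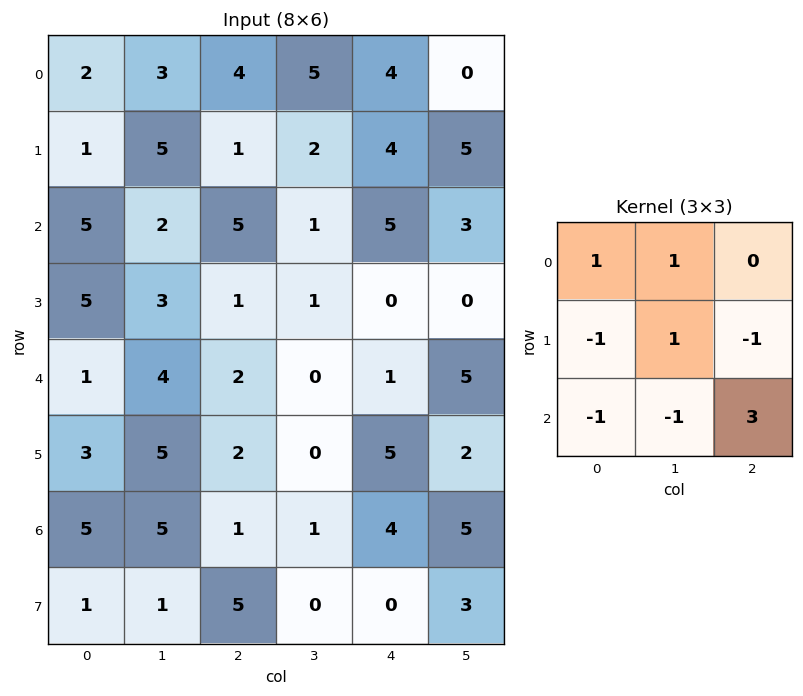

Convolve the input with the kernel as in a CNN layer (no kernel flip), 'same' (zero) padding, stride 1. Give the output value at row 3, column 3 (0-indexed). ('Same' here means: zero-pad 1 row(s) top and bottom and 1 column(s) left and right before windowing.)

The receptive field on the zero-padded input at this output position is [5 1 5 / 1 1 0 / 2 0 1]. Elementwise product with the kernel and sum: 5·1 + 1·1 + 1·-1 + 1·1 + 0·-1 + 2·-1 + 0·-1 + 1·3.

7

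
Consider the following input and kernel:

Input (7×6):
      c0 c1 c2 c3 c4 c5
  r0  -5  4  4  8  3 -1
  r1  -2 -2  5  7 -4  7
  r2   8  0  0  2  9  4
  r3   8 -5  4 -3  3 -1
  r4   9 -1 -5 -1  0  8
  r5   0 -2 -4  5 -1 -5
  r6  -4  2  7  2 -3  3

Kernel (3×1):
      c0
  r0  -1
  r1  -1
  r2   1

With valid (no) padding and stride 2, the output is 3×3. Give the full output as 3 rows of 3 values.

15 -9 10
-7 -9 -12
-13 16 -2

Output[0,0]: The receptive field on the input at this output position is [-5 / -2 / 8]. Elementwise product with the kernel and sum: -5·-1 + -2·-1 + 8·1.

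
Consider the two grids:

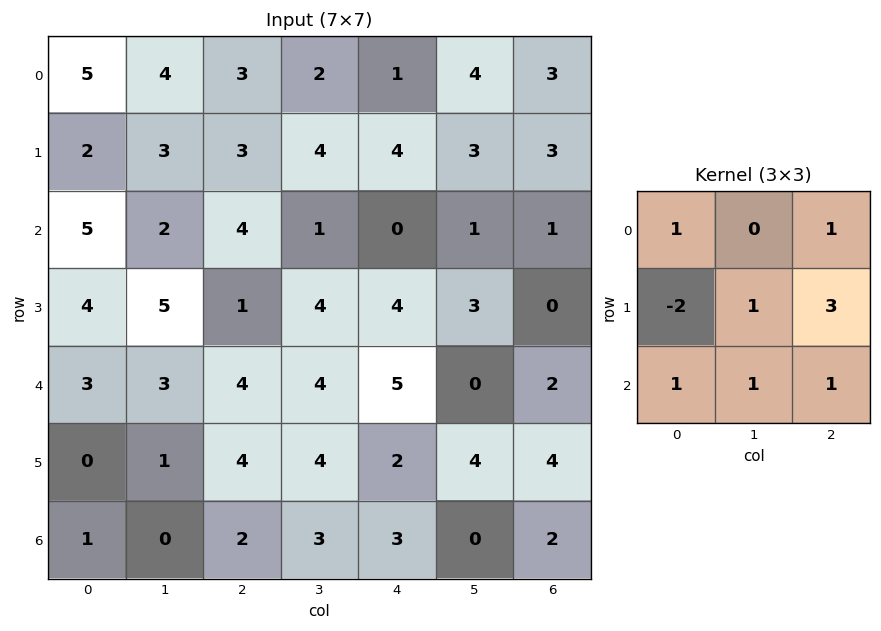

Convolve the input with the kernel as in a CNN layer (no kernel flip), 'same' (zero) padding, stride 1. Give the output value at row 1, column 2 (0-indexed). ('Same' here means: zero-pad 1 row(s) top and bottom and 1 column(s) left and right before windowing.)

The receptive field on the zero-padded input at this output position is [4 3 2 / 3 3 4 / 2 4 1]. Elementwise product with the kernel and sum: 4·1 + 2·1 + 3·-2 + 3·1 + 4·3 + 2·1 + 4·1 + 1·1.

22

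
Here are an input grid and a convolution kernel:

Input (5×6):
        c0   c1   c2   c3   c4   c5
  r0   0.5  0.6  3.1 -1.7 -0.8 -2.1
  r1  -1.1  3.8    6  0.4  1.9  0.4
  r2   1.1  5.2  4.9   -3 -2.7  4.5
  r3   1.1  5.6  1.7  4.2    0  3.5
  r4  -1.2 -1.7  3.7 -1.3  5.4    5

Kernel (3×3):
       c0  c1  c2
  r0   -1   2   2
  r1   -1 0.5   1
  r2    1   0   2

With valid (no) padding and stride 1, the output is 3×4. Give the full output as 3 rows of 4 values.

Output[0,0]: The receptive field on the input at this output position is [0.5 0.6 3.1 / -1.1 3.8 6 / 1.1 5.2 4.9]. Elementwise product with the kernel and sum: 0.5·-1 + 0.6·2 + 3.1·2 + -1.1·-1 + 3.8·0.5 + 6·1 + 1.1·1 + 4.9·2.

26.8 1 -12.5 2.85
31.6 17.25 -8.8 21.55
28.7 -6.25 -1.4 14.6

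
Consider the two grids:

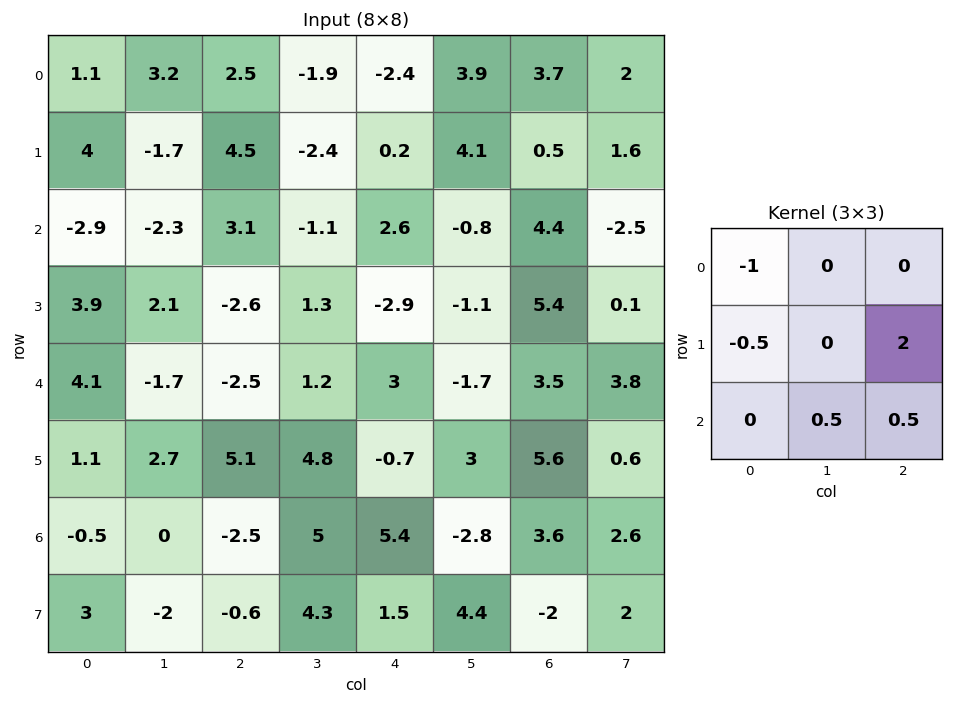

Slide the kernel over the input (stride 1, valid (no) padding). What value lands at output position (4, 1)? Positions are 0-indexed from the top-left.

11.2

The receptive field on the input at this output position is [-1.7 -2.5 1.2 / 2.7 5.1 4.8 / 0 -2.5 5]. Elementwise product with the kernel and sum: -1.7·-1 + 2.7·-0.5 + 4.8·2 + -2.5·0.5 + 5·0.5.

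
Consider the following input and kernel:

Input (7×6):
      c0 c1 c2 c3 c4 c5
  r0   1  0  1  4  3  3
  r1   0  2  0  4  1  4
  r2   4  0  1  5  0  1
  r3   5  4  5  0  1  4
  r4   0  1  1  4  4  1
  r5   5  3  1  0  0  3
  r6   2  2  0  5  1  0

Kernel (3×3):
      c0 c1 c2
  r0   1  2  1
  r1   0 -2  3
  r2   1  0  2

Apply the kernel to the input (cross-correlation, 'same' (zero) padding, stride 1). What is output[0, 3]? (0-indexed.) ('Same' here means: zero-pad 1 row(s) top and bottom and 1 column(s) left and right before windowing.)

The receptive field on the zero-padded input at this output position is [0 0 0 / 1 4 3 / 0 4 1]. Elementwise product with the kernel and sum: 0·1 + 0·2 + 0·1 + 4·-2 + 3·3 + 0·1 + 1·2.

3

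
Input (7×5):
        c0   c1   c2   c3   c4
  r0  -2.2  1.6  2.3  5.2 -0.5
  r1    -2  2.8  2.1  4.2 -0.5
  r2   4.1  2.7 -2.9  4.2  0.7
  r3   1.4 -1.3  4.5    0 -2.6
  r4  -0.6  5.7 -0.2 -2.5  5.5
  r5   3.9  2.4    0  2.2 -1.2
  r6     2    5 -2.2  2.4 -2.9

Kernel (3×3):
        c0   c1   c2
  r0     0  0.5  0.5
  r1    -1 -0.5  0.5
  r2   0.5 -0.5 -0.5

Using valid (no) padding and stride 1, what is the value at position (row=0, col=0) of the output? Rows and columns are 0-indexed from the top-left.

The receptive field on the input at this output position is [-2.2 1.6 2.3 / -2 2.8 2.1 / 4.1 2.7 -2.9]. Elementwise product with the kernel and sum: 1.6·0.5 + 2.3·0.5 + -2·-1 + 2.8·-0.5 + 2.1·0.5 + 4.1·0.5 + 2.7·-0.5 + -2.9·-0.5.

5.75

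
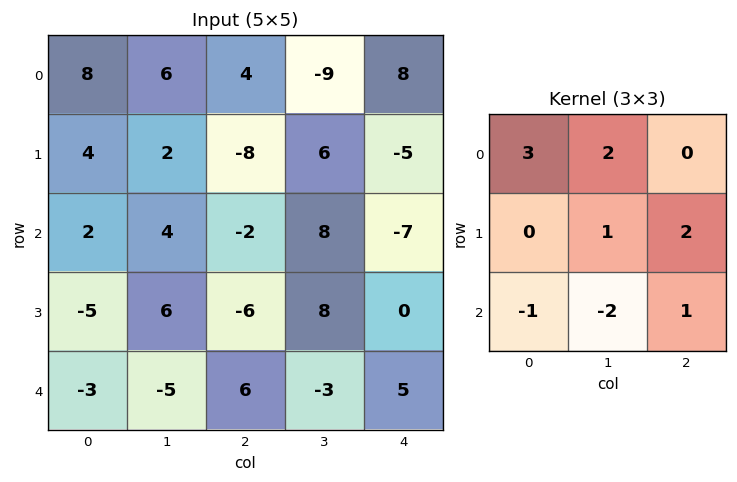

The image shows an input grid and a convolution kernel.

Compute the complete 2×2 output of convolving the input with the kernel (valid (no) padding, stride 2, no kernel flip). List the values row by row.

10 -31
27 23

Output[0,0]: The receptive field on the input at this output position is [8 6 4 / 4 2 -8 / 2 4 -2]. Elementwise product with the kernel and sum: 8·3 + 6·2 + 2·1 + -8·2 + 2·-1 + 4·-2 + -2·1.
Output[0,1]: The receptive field on the input at this output position is [4 -9 8 / -8 6 -5 / -2 8 -7]. Elementwise product with the kernel and sum: 4·3 + -9·2 + 6·1 + -5·2 + -2·-1 + 8·-2 + -7·1.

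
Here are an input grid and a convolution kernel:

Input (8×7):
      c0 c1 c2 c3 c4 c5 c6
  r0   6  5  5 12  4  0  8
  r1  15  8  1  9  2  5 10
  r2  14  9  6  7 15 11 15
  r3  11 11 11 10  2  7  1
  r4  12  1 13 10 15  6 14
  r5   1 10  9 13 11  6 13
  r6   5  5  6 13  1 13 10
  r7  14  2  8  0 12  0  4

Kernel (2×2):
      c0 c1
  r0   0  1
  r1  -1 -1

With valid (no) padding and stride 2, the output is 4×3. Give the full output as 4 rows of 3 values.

Output[0,0]: The receptive field on the input at this output position is [6 5 / 15 8]. Elementwise product with the kernel and sum: 5·1 + 15·-1 + 8·-1.

-18 2 -7
-13 -14 2
-10 -12 -11
-11 5 1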